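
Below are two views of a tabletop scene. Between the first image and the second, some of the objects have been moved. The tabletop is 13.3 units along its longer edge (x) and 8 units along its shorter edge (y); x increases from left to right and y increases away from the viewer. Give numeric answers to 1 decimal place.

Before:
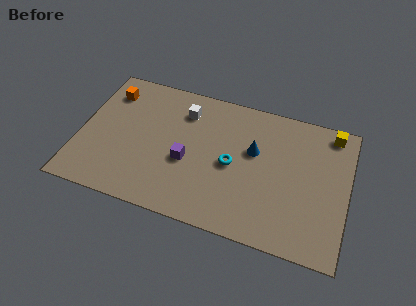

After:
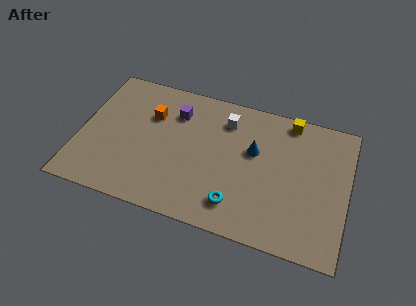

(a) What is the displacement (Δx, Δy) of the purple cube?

(-0.8, 2.7)

The purple cube started near (5.4, 3.3) and ended near (4.6, 6.0).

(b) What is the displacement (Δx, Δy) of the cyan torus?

(0.4, -2.2)

From the two frames, the cyan torus sits at roughly (7.6, 3.8) before and (8.0, 1.6) after.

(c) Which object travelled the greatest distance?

the purple cube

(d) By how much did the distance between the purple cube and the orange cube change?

-3.9

Before: roughly 5.2 units apart; after: 1.3. That's 3.9 units closer together.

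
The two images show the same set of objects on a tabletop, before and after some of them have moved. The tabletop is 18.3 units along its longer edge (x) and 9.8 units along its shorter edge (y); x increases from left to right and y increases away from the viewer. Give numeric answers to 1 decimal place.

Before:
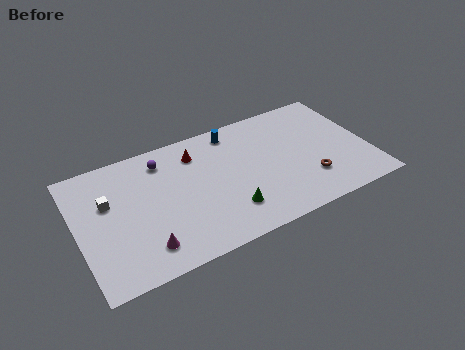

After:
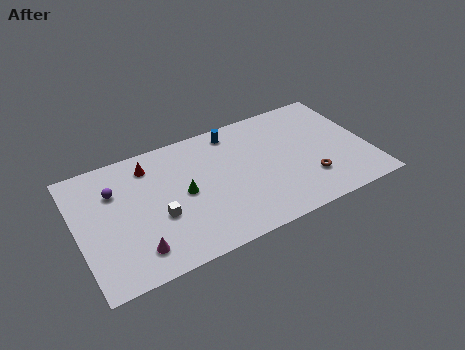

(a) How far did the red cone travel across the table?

2.9

The red cone was near (7.7, 7.7) before and (4.8, 8.0) after, so it travelled √(2.9² + 0.3²) ≈ 2.9 units.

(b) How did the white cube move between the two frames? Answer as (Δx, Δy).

(2.9, -2.4)

The white cube was at about (2.0, 6.2) and moved to about (4.9, 3.8).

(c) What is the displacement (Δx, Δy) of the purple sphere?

(-3.1, -1.1)

The purple sphere was at about (5.6, 8.0) and moved to about (2.5, 6.9).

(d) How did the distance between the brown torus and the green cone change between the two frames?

+2.8

The distance was about 5.2 in the first image and 8.0 in the second, so they moved 2.8 units further apart.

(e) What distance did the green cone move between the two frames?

3.5

The green cone was near (9.1, 2.4) before and (6.6, 4.9) after, so it travelled √(2.5² + 2.5²) ≈ 3.5 units.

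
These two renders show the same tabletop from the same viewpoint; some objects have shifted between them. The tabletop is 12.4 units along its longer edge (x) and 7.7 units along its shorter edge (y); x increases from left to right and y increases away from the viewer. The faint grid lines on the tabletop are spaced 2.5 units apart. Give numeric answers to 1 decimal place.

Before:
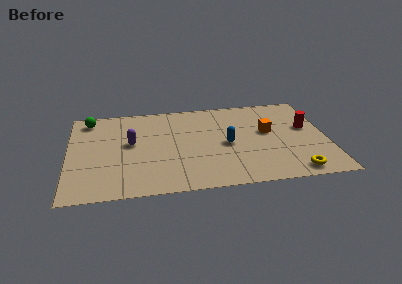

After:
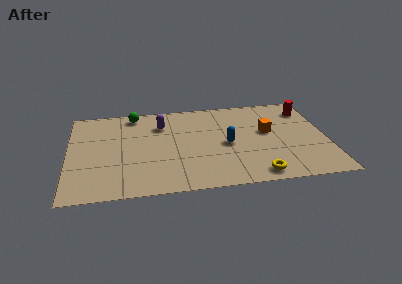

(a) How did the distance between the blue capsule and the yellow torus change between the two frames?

-1.1

Before: roughly 4.1 units apart; after: 3.0. That's 1.1 units closer together.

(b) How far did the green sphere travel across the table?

2.2

The green sphere was near (1.0, 6.6) before and (3.2, 6.8) after, so it travelled √(2.2² + 0.2²) ≈ 2.2 units.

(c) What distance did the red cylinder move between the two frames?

1.6

The red cylinder was near (11.5, 4.5) before and (11.6, 6.1) after, so it travelled √(0.1² + 1.6²) ≈ 1.6 units.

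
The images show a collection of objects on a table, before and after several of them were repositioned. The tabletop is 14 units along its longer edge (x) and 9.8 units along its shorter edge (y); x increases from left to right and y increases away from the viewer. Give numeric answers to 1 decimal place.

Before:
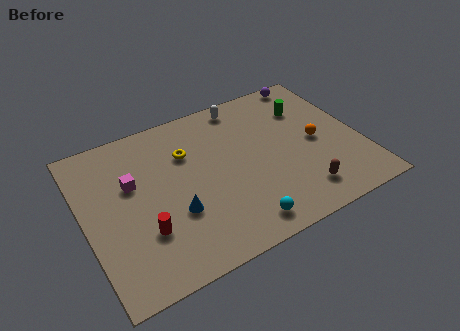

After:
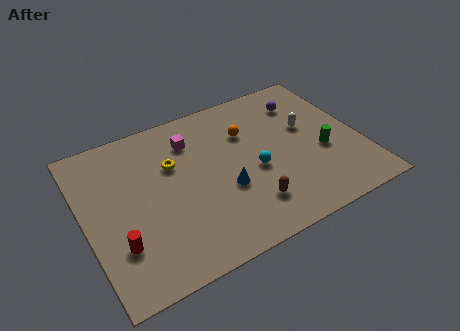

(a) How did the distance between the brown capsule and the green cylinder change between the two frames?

-1.0

They were about 5.4 units apart before and 4.4 after — 1.0 units closer together.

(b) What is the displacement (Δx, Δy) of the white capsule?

(2.9, -2.9)

The white capsule started near (8.6, 8.7) and ended near (11.5, 5.8).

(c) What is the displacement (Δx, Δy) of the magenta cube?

(3.2, 1.4)

The magenta cube started near (2.5, 6.1) and ended near (5.7, 7.5).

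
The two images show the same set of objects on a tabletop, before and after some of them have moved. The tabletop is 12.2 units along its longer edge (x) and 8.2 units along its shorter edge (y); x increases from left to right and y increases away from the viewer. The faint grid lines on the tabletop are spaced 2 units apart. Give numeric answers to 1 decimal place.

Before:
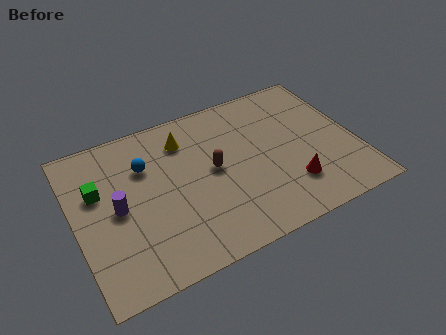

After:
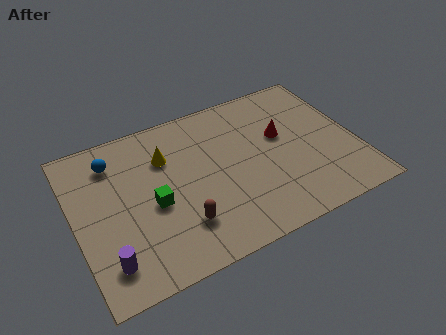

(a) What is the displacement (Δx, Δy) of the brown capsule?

(-1.7, -2.2)

From the two frames, the brown capsule sits at roughly (6.0, 4.3) before and (4.3, 2.1) after.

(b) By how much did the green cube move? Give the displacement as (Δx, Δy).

(2.2, -1.6)

The green cube started near (1.1, 5.2) and ended near (3.3, 3.6).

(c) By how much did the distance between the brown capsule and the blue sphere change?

+1.9

The distance was about 3.1 in the first image and 5.0 in the second, so they moved 1.9 units further apart.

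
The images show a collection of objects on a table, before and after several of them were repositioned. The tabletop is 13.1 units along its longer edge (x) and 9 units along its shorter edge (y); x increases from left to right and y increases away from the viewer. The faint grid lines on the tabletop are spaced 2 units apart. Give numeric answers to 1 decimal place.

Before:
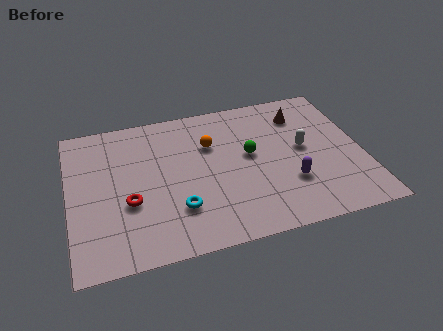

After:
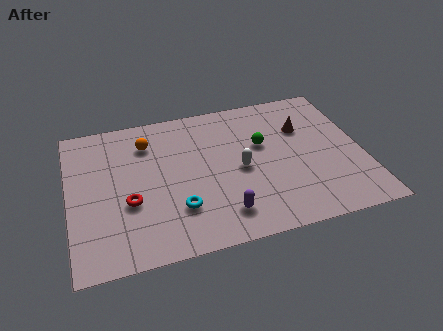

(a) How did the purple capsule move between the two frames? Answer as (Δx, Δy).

(-3.1, -1.1)

From the two frames, the purple capsule sits at roughly (9.7, 2.8) before and (6.6, 1.7) after.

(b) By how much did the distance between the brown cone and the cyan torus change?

-0.5

Before: roughly 7.4 units apart; after: 6.9. That's 0.5 units closer together.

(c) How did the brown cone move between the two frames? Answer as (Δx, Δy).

(0.0, -0.9)

The brown cone started near (10.6, 7.0) and ended near (10.6, 6.1).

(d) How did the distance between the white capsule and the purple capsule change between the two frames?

+0.5

The distance was about 2.2 in the first image and 2.7 in the second, so they moved 0.5 units further apart.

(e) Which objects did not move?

the cyan torus and the red torus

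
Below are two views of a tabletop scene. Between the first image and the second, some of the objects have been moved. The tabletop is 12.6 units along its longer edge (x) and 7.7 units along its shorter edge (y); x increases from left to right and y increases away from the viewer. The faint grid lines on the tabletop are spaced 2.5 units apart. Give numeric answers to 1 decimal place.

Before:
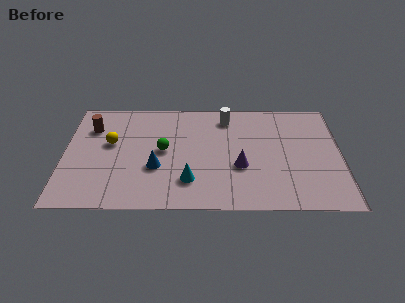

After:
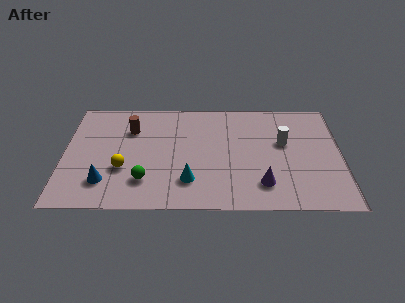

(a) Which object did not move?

the cyan cone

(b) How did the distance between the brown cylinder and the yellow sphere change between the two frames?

+1.4

The distance was about 1.4 in the first image and 2.8 in the second, so they moved 1.4 units further apart.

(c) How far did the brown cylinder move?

1.8

The brown cylinder was near (1.2, 5.6) before and (3.0, 5.5) after, so it travelled √(1.8² + 0.1²) ≈ 1.8 units.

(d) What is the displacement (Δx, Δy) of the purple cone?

(1.0, -1.2)

From the two frames, the purple cone sits at roughly (8.0, 2.9) before and (9.0, 1.7) after.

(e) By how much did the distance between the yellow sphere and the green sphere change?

-1.2

The distance was about 2.5 in the first image and 1.3 in the second, so they moved 1.2 units closer together.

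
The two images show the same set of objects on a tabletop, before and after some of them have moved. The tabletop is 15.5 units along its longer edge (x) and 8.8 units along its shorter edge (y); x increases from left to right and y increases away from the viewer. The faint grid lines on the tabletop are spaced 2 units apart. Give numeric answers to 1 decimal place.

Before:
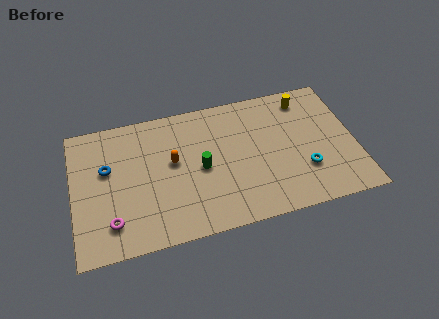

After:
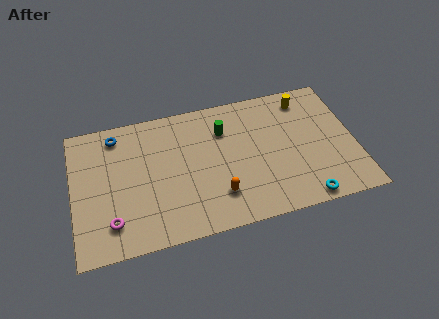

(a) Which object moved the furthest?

the orange capsule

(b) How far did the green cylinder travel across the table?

2.6

The green cylinder moved from about (7.0, 4.2) to (8.4, 6.4), a distance of √(1.4² + 2.2²) ≈ 2.6.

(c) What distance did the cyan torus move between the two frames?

1.9

The cyan torus moved from about (12.6, 2.7) to (12.4, 0.8), a distance of √(0.2² + 1.9²) ≈ 1.9.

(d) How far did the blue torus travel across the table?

2.2

From (1.9, 5.4) to (2.5, 7.5), the blue torus covered √(0.6² + 2.1²) ≈ 2.2 units.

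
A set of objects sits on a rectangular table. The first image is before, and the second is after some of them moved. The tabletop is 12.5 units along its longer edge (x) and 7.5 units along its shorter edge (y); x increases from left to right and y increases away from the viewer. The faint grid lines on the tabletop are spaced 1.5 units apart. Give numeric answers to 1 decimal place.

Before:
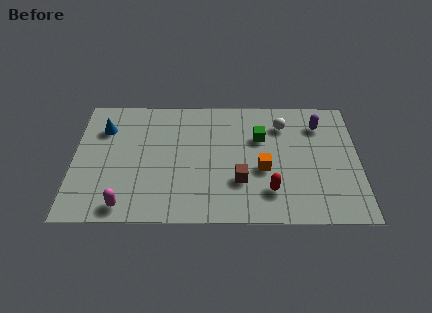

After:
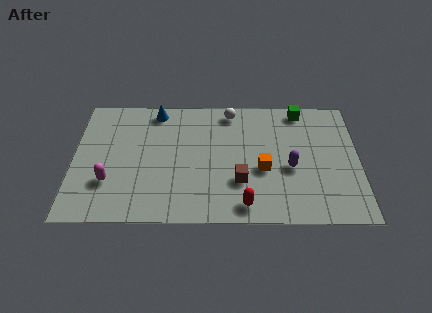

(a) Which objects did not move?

the brown cube and the orange cube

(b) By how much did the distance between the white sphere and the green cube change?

+1.8

Before: roughly 1.3 units apart; after: 3.1. That's 1.8 units further apart.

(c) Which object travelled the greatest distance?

the purple capsule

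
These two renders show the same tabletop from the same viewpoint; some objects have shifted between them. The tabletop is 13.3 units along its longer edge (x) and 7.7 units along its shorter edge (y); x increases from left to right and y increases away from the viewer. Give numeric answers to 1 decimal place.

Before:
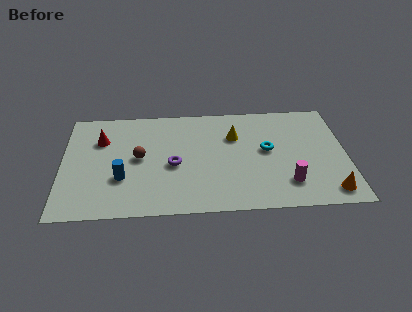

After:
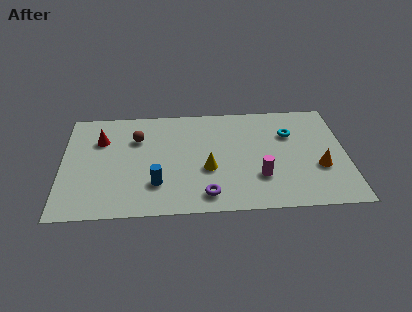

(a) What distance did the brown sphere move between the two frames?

1.4

The brown sphere was near (3.6, 4.0) before and (3.5, 5.4) after, so it travelled √(0.1² + 1.4²) ≈ 1.4 units.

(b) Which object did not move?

the red cone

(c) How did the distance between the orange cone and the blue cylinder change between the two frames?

-2.1

The distance was about 9.7 in the first image and 7.6 in the second, so they moved 2.1 units closer together.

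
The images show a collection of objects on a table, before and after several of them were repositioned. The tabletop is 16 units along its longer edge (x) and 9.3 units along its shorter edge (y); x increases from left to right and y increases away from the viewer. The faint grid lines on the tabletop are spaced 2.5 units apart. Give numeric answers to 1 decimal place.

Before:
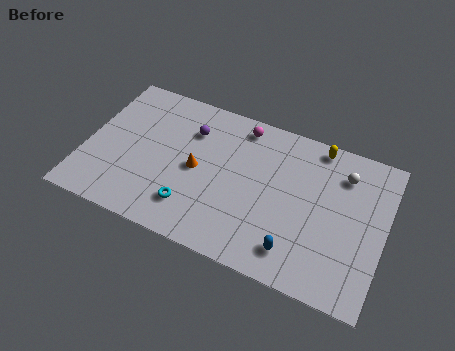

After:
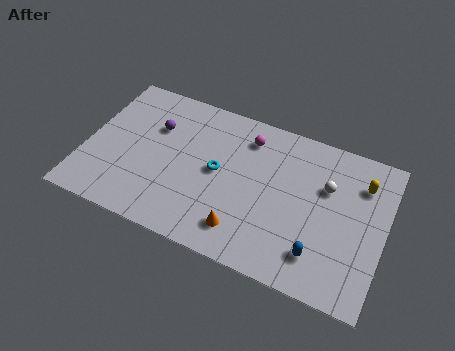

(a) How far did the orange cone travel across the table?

3.9

From (6.0, 4.5) to (8.8, 1.8), the orange cone covered √(2.8² + 2.7²) ≈ 3.9 units.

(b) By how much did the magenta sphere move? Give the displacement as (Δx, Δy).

(0.4, -0.6)

The magenta sphere was at about (8.0, 8.1) and moved to about (8.4, 7.5).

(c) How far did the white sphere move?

1.4

The white sphere was near (13.6, 7.2) before and (12.8, 6.1) after, so it travelled √(0.8² + 1.1²) ≈ 1.4 units.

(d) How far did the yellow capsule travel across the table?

2.9

From (12.1, 8.4) to (14.6, 7.0), the yellow capsule covered √(2.5² + 1.4²) ≈ 2.9 units.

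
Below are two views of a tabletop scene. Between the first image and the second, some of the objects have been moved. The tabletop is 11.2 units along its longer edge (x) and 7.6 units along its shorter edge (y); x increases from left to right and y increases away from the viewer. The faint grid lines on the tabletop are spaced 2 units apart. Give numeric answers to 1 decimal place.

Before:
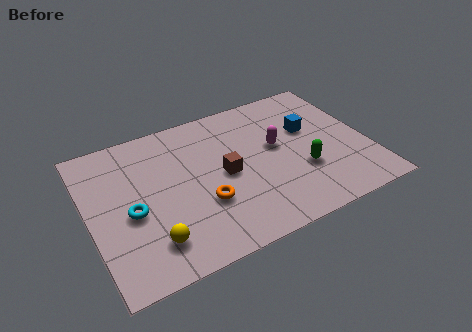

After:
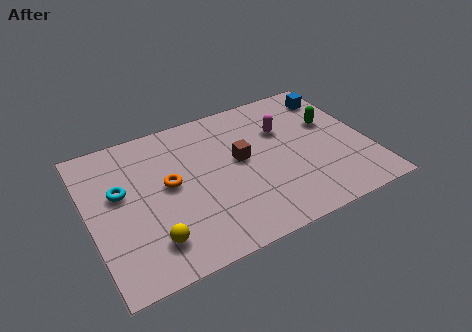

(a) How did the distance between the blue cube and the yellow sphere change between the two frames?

+1.8

They were about 7.5 units apart before and 9.3 after — 1.8 units further apart.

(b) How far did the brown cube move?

0.9

From (5.4, 3.7) to (6.1, 4.2), the brown cube covered √(0.7² + 0.5²) ≈ 0.9 units.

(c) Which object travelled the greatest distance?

the green capsule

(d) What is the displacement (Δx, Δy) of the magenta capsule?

(0.4, 0.8)

From the two frames, the magenta capsule sits at roughly (7.6, 4.3) before and (8.0, 5.1) after.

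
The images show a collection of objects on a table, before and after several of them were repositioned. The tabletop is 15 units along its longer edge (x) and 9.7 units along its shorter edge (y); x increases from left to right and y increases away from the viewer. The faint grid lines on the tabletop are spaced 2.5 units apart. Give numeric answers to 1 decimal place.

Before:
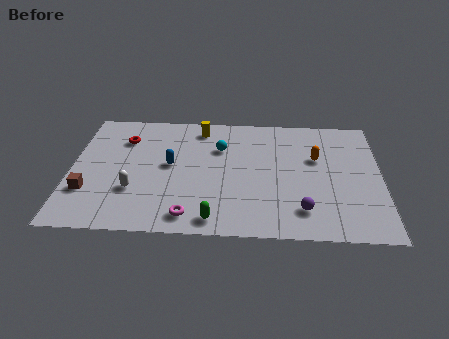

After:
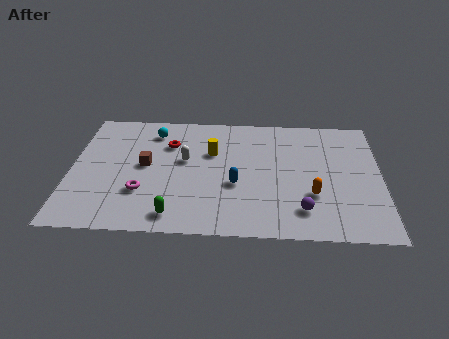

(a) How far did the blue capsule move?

3.5

The blue capsule moved from about (4.8, 5.2) to (8.0, 3.8), a distance of √(3.2² + 1.4²) ≈ 3.5.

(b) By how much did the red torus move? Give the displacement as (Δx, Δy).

(2.2, -0.3)

The red torus started near (2.5, 7.2) and ended near (4.7, 6.9).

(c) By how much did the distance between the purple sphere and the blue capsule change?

-3.5

The distance was about 7.2 in the first image and 3.7 in the second, so they moved 3.5 units closer together.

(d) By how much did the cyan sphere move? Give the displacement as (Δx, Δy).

(-3.3, 1.2)

From the two frames, the cyan sphere sits at roughly (7.2, 6.7) before and (3.9, 7.9) after.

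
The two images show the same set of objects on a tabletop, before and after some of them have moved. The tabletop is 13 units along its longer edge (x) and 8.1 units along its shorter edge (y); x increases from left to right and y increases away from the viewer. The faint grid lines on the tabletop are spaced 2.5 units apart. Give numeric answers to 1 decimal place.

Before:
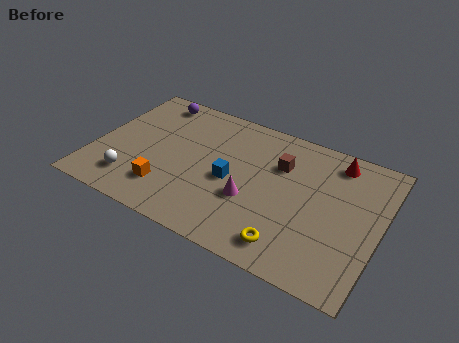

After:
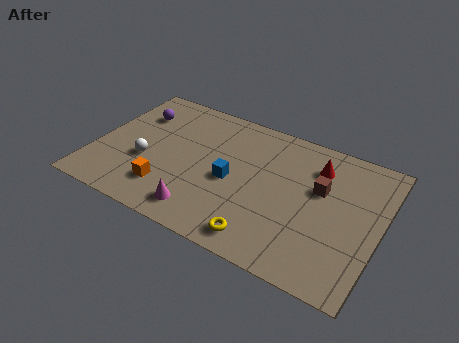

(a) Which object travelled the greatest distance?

the magenta cone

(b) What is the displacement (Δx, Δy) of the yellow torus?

(-1.2, -0.2)

The yellow torus started near (9.3, 1.3) and ended near (8.1, 1.1).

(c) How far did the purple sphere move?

1.3

The purple sphere was near (2.1, 7.1) before and (1.5, 5.9) after, so it travelled √(0.6² + 1.2²) ≈ 1.3 units.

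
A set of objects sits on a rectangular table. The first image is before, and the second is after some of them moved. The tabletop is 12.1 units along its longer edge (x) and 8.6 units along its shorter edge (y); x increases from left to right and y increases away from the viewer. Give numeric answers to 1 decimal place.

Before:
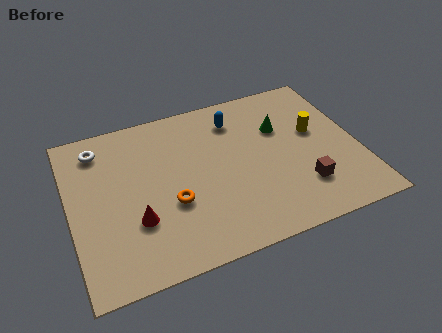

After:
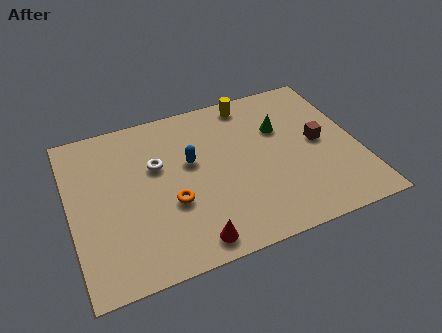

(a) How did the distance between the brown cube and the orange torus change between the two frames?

+1.0

They were about 5.5 units apart before and 6.5 after — 1.0 units further apart.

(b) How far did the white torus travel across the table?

2.9

The white torus was near (1.4, 7.1) before and (3.7, 5.4) after, so it travelled √(2.3² + 1.7²) ≈ 2.9 units.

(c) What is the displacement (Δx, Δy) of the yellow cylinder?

(-2.5, 2.6)

The yellow cylinder started near (10.4, 5.0) and ended near (7.9, 7.6).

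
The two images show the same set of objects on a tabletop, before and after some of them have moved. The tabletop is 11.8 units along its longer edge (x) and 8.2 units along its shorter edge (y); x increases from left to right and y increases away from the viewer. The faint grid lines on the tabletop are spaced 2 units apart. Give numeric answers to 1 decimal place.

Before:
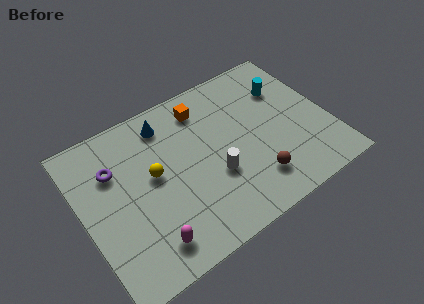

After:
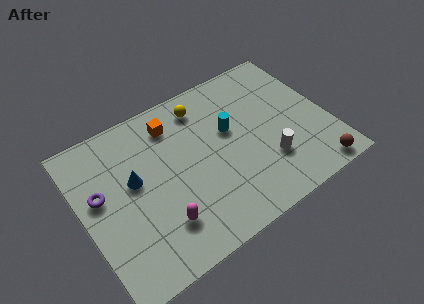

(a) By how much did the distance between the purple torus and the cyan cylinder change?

-2.1

They were about 8.4 units apart before and 6.3 after — 2.1 units closer together.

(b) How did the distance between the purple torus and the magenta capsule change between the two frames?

-0.7

The distance was about 4.4 in the first image and 3.7 in the second, so they moved 0.7 units closer together.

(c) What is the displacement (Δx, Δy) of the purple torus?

(-0.8, -0.9)

From the two frames, the purple torus sits at roughly (1.7, 5.7) before and (0.9, 4.8) after.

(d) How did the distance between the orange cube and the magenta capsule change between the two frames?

-1.6

They were about 6.4 units apart before and 4.8 after — 1.6 units closer together.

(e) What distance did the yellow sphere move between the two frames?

3.6

The yellow sphere was near (3.4, 4.5) before and (6.2, 6.8) after, so it travelled √(2.8² + 2.3²) ≈ 3.6 units.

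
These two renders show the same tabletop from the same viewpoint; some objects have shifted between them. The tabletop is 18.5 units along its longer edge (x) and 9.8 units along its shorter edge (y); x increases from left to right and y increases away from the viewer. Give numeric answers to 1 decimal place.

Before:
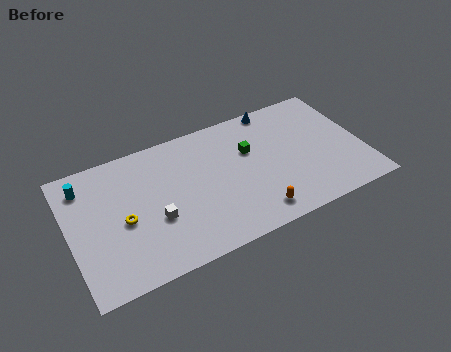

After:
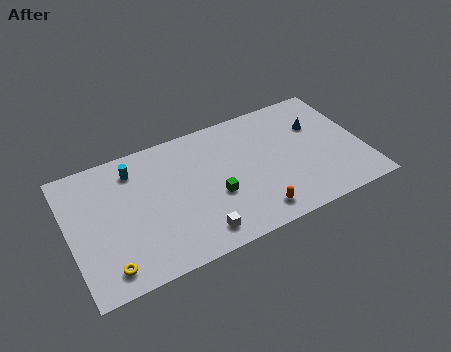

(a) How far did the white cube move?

3.3

The white cube moved from about (5.2, 3.7) to (7.6, 1.5), a distance of √(2.4² + 2.2²) ≈ 3.3.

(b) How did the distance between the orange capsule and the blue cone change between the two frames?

-0.9

Before: roughly 7.8 units apart; after: 6.9. That's 0.9 units closer together.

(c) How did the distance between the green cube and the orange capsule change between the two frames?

-1.6

They were about 4.8 units apart before and 3.2 after — 1.6 units closer together.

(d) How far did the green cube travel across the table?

3.5

The green cube was near (11.5, 6.3) before and (9.0, 3.8) after, so it travelled √(2.5² + 2.5²) ≈ 3.5 units.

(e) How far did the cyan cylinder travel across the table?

3.1

From (1.2, 7.9) to (4.3, 7.9), the cyan cylinder covered √(3.1² + 0.0²) ≈ 3.1 units.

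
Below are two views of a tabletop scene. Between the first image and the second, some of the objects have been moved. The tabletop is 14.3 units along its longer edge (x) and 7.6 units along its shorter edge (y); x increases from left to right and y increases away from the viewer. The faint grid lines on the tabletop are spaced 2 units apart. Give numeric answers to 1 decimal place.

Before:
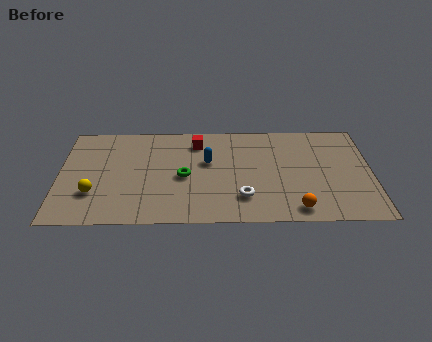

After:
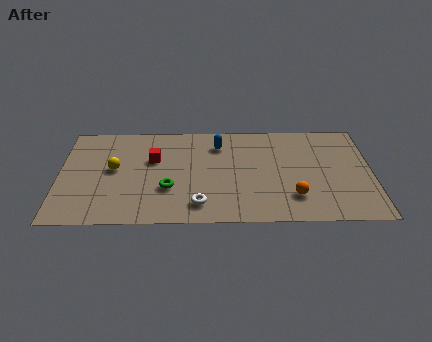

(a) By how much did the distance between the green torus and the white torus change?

-1.3

Before: roughly 3.1 units apart; after: 1.8. That's 1.3 units closer together.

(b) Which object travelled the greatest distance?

the red cube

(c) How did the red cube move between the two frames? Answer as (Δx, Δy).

(-2.0, -1.3)

The red cube started near (6.3, 6.1) and ended near (4.3, 4.8).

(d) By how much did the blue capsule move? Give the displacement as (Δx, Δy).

(0.5, 1.3)

From the two frames, the blue capsule sits at roughly (6.8, 4.6) before and (7.3, 5.9) after.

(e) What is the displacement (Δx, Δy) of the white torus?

(-2.0, -0.5)

The white torus started near (8.4, 1.9) and ended near (6.4, 1.4).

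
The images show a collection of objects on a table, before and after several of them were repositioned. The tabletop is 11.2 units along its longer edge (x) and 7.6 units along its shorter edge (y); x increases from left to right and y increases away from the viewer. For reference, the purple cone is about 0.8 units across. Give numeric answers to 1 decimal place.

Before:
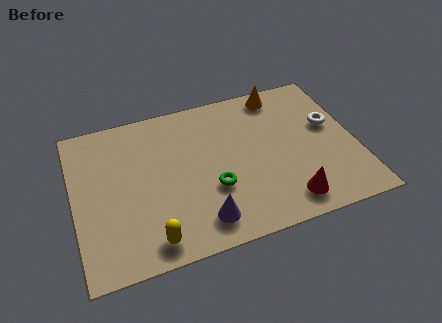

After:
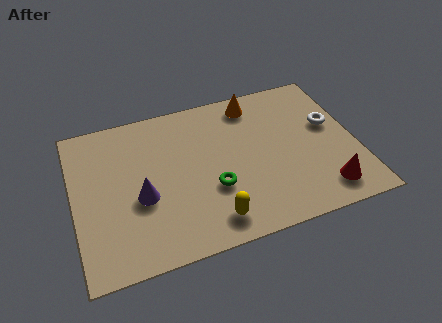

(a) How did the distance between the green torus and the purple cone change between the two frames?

+1.3

The distance was about 1.5 in the first image and 2.8 in the second, so they moved 1.3 units further apart.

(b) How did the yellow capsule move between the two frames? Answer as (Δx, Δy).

(2.4, 0.2)

From the two frames, the yellow capsule sits at roughly (2.8, 1.0) before and (5.2, 1.2) after.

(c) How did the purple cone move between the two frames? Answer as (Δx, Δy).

(-2.2, 1.8)

The purple cone was at about (4.8, 1.3) and moved to about (2.6, 3.1).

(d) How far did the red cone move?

1.5

The red cone moved from about (8.2, 1.2) to (9.7, 1.3), a distance of √(1.5² + 0.1²) ≈ 1.5.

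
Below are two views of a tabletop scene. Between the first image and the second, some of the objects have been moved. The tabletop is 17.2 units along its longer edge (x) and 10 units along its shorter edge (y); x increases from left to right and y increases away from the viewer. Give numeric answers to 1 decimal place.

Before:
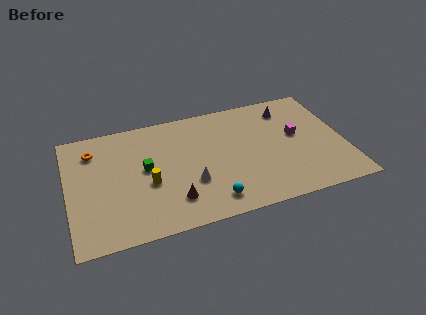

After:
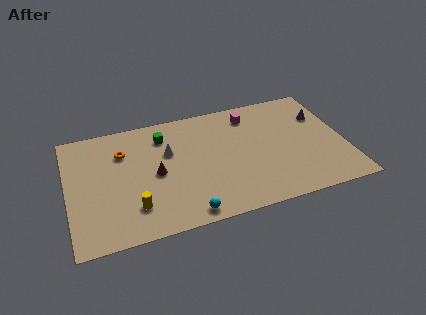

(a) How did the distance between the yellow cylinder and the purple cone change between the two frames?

+3.0

Before: roughly 9.9 units apart; after: 12.9. That's 3.0 units further apart.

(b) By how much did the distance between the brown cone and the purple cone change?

+1.2

Before: roughly 9.6 units apart; after: 10.8. That's 1.2 units further apart.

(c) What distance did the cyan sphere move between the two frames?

1.7

The cyan sphere was near (8.6, 1.6) before and (7.0, 1.0) after, so it travelled √(1.6² + 0.6²) ≈ 1.7 units.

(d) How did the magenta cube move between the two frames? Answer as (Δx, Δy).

(-2.7, 2.6)

The magenta cube was at about (14.3, 5.6) and moved to about (11.6, 8.2).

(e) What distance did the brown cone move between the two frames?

2.7

The brown cone was near (6.3, 2.3) before and (5.4, 4.8) after, so it travelled √(0.9² + 2.5²) ≈ 2.7 units.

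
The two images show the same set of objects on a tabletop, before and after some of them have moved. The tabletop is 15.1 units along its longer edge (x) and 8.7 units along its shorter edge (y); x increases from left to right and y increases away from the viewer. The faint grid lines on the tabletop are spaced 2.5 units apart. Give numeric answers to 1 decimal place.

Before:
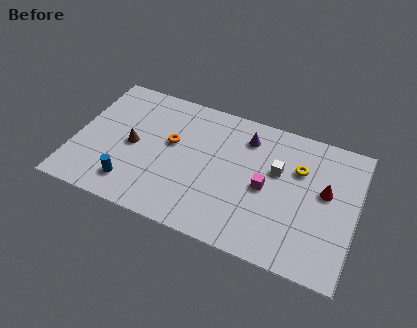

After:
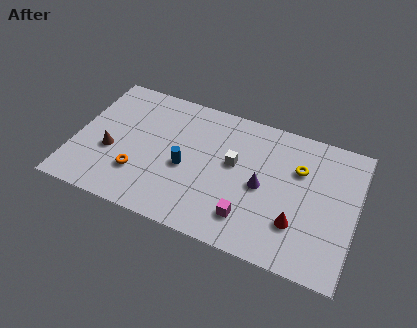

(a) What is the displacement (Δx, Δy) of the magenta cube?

(-0.7, -2.2)

The magenta cube started near (10.3, 4.1) and ended near (9.6, 1.9).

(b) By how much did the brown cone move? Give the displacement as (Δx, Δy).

(-1.1, -0.8)

The brown cone started near (3.1, 4.2) and ended near (2.0, 3.4).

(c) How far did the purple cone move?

3.0

The purple cone was near (9.0, 6.9) before and (10.1, 4.1) after, so it travelled √(1.1² + 2.8²) ≈ 3.0 units.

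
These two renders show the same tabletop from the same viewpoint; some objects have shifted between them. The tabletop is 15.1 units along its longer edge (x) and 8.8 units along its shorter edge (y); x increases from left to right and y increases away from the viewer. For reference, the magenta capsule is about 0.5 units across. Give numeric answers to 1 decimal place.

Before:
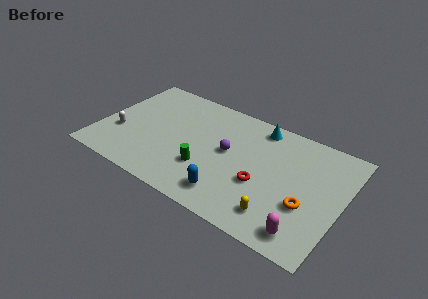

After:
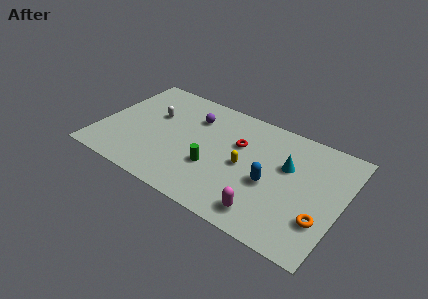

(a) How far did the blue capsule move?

3.0

From (8.6, 1.6) to (10.8, 3.7), the blue capsule covered √(2.2² + 2.1²) ≈ 3.0 units.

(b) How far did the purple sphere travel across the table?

3.0

From (8.0, 4.8) to (5.5, 6.5), the purple sphere covered √(2.5² + 1.7²) ≈ 3.0 units.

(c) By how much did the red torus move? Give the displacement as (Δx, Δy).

(-1.8, 2.3)

The red torus started near (10.3, 3.4) and ended near (8.5, 5.7).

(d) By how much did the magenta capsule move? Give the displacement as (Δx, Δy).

(-2.4, 0.1)

The magenta capsule was at about (13.3, 1.3) and moved to about (10.9, 1.4).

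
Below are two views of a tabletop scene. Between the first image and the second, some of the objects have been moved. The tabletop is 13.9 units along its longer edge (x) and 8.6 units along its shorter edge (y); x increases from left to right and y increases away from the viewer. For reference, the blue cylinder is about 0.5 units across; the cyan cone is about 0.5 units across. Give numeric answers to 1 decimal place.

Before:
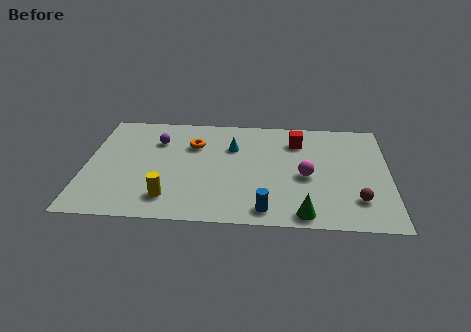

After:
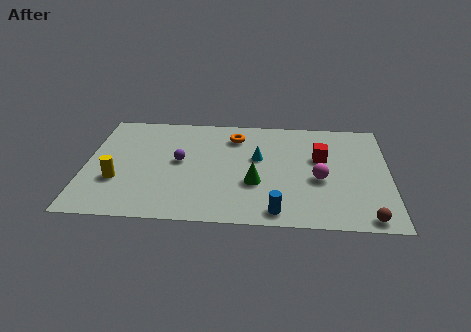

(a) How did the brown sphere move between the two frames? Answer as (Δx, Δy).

(0.4, -1.3)

The brown sphere was at about (12.4, 2.1) and moved to about (12.8, 0.8).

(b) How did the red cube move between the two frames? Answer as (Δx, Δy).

(1.1, -1.3)

The red cube started near (9.7, 6.6) and ended near (10.8, 5.3).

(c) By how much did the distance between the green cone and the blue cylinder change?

+0.6

They were about 1.7 units apart before and 2.3 after — 0.6 units further apart.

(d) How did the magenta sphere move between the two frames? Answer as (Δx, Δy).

(0.6, -0.2)

The magenta sphere was at about (10.1, 3.8) and moved to about (10.7, 3.6).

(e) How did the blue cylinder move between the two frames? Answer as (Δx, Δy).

(0.5, -0.1)

The blue cylinder was at about (8.3, 1.1) and moved to about (8.8, 1.0).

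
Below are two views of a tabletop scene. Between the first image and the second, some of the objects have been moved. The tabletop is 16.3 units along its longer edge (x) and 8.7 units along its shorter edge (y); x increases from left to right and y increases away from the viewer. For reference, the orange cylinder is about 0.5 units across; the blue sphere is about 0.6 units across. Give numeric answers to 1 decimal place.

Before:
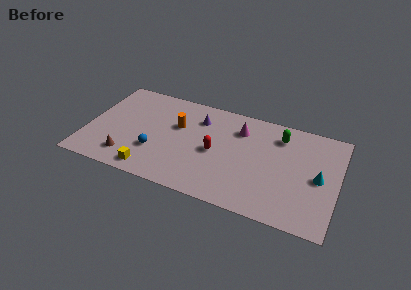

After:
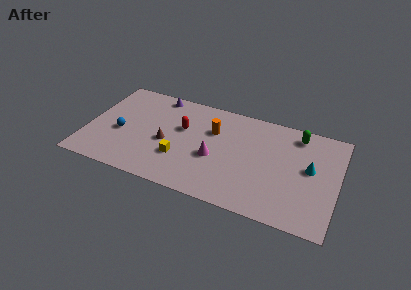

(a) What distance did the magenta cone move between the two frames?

3.3

The magenta cone moved from about (9.8, 6.6) to (8.4, 3.6), a distance of √(1.4² + 3.0²) ≈ 3.3.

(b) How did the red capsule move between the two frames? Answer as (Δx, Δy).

(-2.3, 1.3)

From the two frames, the red capsule sits at roughly (8.4, 4.1) before and (6.1, 5.4) after.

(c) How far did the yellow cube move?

2.4

From (4.5, 1.1) to (6.2, 2.8), the yellow cube covered √(1.7² + 1.7²) ≈ 2.4 units.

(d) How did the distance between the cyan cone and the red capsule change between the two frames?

+1.7

Before: roughly 6.7 units apart; after: 8.4. That's 1.7 units further apart.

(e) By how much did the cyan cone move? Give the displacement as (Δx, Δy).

(-0.6, 0.6)

The cyan cone started near (15.1, 4.2) and ended near (14.5, 4.8).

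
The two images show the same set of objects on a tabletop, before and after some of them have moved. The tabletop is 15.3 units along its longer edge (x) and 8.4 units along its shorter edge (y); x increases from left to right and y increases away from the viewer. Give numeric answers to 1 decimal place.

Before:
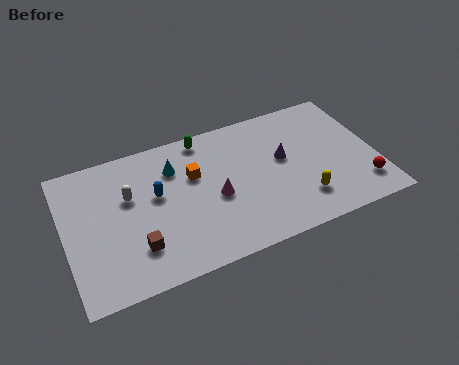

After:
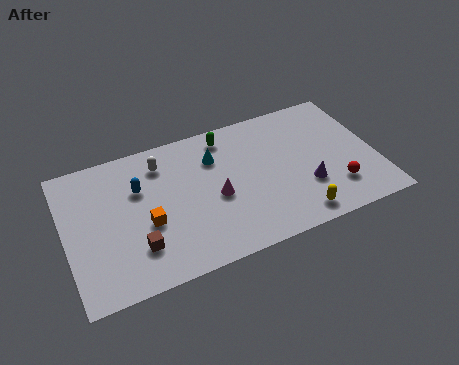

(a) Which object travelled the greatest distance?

the orange cube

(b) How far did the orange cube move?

3.2

The orange cube moved from about (6.4, 5.4) to (3.9, 3.4), a distance of √(2.5² + 2.0²) ≈ 3.2.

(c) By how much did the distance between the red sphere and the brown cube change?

-1.3

They were about 11.1 units apart before and 9.8 after — 1.3 units closer together.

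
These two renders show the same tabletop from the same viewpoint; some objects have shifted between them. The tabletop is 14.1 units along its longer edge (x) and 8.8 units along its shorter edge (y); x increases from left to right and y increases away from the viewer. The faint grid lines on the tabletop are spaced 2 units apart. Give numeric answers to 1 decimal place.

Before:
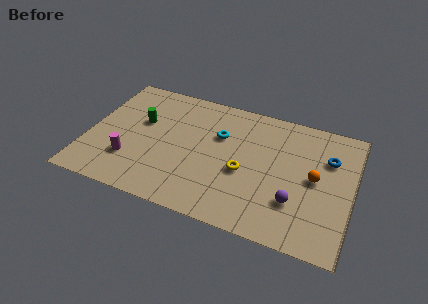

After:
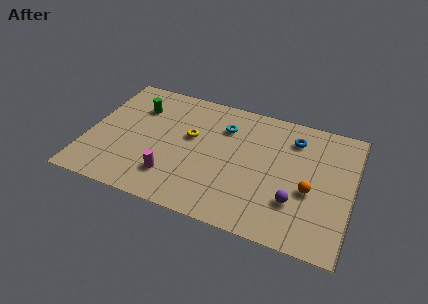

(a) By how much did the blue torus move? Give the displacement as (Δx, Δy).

(-1.9, 0.8)

From the two frames, the blue torus sits at roughly (12.7, 6.1) before and (10.8, 6.9) after.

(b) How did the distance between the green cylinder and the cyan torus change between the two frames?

+0.5

The distance was about 4.2 in the first image and 4.7 in the second, so they moved 0.5 units further apart.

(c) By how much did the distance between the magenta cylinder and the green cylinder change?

+2.0

They were about 2.9 units apart before and 4.9 after — 2.0 units further apart.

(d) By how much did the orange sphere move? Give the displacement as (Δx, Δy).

(-0.2, -0.9)

The orange sphere was at about (12.1, 4.5) and moved to about (11.9, 3.6).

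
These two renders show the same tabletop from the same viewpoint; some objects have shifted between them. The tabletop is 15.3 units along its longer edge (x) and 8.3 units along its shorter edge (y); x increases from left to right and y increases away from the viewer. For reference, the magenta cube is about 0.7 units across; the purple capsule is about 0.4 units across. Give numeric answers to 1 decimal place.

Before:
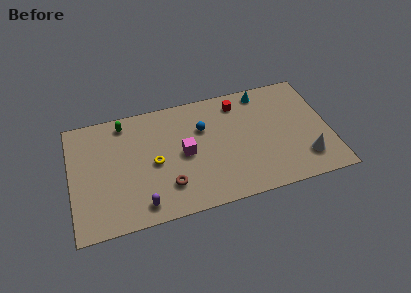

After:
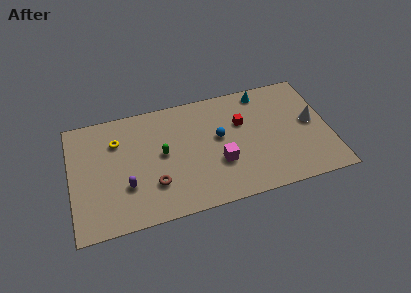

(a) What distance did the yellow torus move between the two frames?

3.0

The yellow torus was near (4.9, 3.9) before and (2.8, 6.0) after, so it travelled √(2.1² + 2.1²) ≈ 3.0 units.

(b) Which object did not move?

the cyan cone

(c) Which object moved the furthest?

the green capsule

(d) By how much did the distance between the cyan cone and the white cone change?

-1.8

Before: roughly 5.8 units apart; after: 4.0. That's 1.8 units closer together.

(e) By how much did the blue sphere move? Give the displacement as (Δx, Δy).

(0.9, -0.9)

The blue sphere started near (7.9, 5.6) and ended near (8.8, 4.7).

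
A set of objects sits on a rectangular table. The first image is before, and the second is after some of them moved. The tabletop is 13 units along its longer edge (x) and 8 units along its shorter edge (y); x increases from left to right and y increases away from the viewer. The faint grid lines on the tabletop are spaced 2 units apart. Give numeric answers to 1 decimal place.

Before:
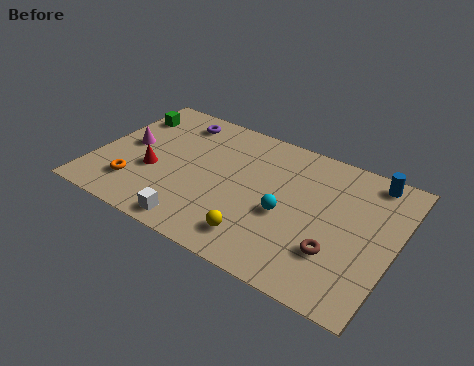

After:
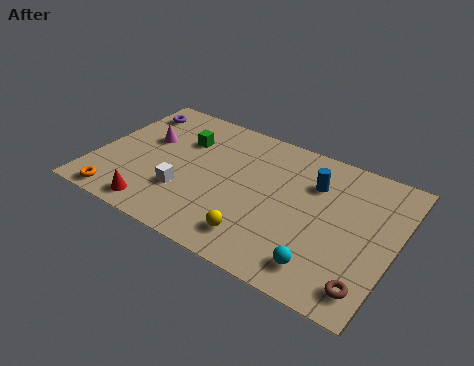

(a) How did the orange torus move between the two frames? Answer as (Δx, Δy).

(-0.5, -1.1)

From the two frames, the orange torus sits at roughly (2.0, 1.9) before and (1.5, 0.8) after.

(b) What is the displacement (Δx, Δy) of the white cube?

(-0.8, 1.6)

The white cube started near (4.9, 0.9) and ended near (4.1, 2.5).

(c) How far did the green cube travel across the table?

2.6

The green cube moved from about (0.9, 6.1) to (3.5, 5.6), a distance of √(2.6² + 0.5²) ≈ 2.6.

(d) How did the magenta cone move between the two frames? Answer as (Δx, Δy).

(0.7, 0.7)

From the two frames, the magenta cone sits at roughly (1.3, 4.2) before and (2.0, 4.9) after.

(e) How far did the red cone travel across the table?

2.2

From (2.6, 3.1) to (3.1, 1.0), the red cone covered √(0.5² + 2.1²) ≈ 2.2 units.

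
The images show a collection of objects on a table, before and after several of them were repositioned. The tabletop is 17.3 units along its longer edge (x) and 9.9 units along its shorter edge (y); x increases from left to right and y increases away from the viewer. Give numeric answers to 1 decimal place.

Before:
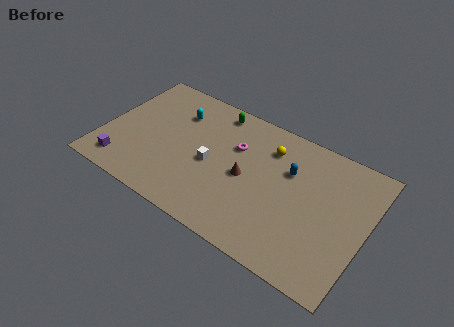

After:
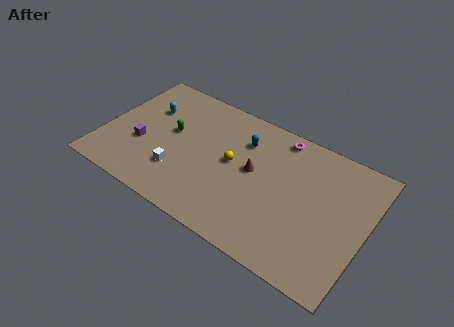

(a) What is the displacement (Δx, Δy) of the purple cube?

(0.9, 2.1)

From the two frames, the purple cube sits at roughly (1.7, 1.6) before and (2.6, 3.7) after.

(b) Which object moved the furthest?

the green capsule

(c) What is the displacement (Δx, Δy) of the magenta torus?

(2.6, 2.2)

The magenta torus started near (8.5, 6.6) and ended near (11.1, 8.8).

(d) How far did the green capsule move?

4.0

The green capsule was near (6.8, 8.7) before and (4.3, 5.6) after, so it travelled √(2.5² + 3.1²) ≈ 4.0 units.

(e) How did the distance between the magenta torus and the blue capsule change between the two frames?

-0.9

The distance was about 3.6 in the first image and 2.7 in the second, so they moved 0.9 units closer together.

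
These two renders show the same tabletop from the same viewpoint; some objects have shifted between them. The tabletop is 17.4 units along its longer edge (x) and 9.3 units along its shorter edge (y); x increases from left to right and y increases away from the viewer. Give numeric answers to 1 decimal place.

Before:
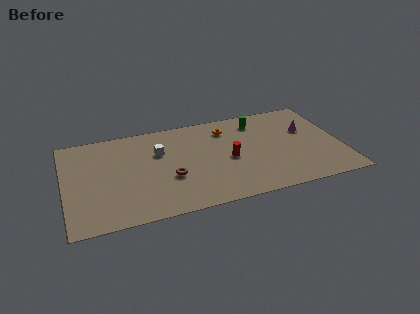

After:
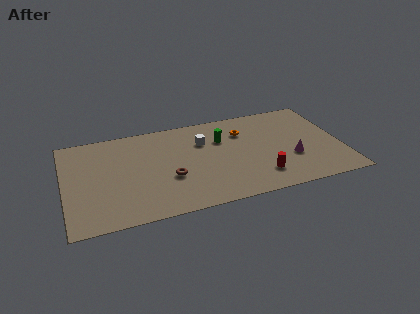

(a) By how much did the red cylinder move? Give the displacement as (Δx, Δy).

(1.8, -2.2)

The red cylinder started near (10.3, 4.3) and ended near (12.1, 2.1).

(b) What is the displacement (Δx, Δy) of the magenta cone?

(-1.2, -2.6)

From the two frames, the magenta cone sits at roughly (15.4, 5.9) before and (14.2, 3.3) after.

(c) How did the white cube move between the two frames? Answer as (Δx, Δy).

(2.8, 0.3)

The white cube was at about (6.0, 6.2) and moved to about (8.8, 6.5).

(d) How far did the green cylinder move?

2.7

From (12.4, 7.6) to (10.0, 6.4), the green cylinder covered √(2.4² + 1.2²) ≈ 2.7 units.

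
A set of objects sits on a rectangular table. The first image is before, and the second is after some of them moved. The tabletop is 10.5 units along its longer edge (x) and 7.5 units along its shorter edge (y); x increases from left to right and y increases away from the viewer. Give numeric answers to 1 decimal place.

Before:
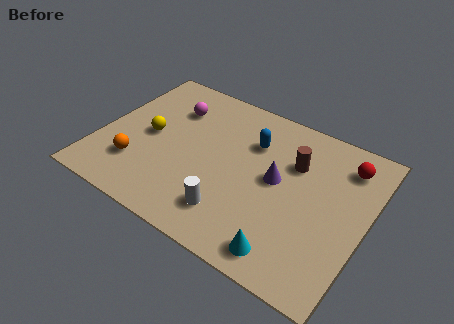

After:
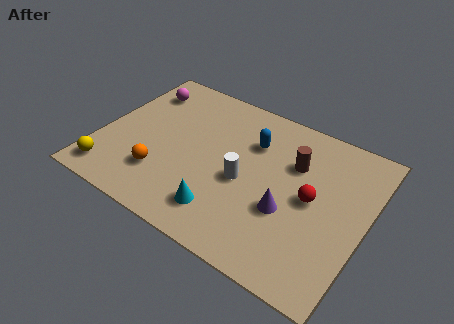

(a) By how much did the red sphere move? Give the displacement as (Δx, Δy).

(-1.0, -2.2)

From the two frames, the red sphere sits at roughly (9.4, 6.0) before and (8.4, 3.8) after.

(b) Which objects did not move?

the blue capsule and the brown cylinder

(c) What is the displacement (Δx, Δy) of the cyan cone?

(-2.6, 0.5)

The cyan cone was at about (7.9, 1.0) and moved to about (5.3, 1.5).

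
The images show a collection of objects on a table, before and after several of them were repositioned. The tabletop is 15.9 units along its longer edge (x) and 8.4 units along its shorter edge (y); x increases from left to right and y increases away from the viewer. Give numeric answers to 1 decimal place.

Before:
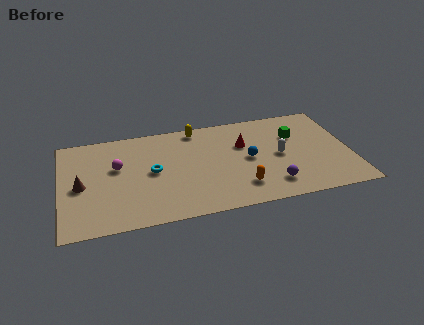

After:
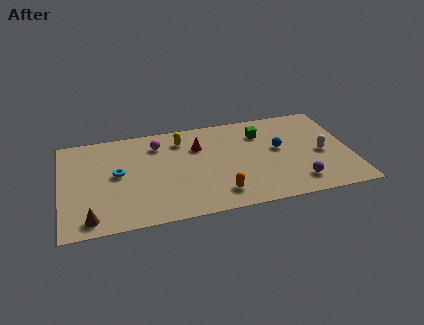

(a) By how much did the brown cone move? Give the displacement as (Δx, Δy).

(0.4, -2.8)

The brown cone was at about (1.1, 3.9) and moved to about (1.5, 1.1).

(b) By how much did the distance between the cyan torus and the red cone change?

-0.5

Before: roughly 5.2 units apart; after: 4.7. That's 0.5 units closer together.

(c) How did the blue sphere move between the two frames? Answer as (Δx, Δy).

(1.7, 0.5)

From the two frames, the blue sphere sits at roughly (10.3, 4.2) before and (12.0, 4.7) after.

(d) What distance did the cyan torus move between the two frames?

1.9

The cyan torus was near (5.0, 4.3) before and (3.1, 4.5) after, so it travelled √(1.9² + 0.2²) ≈ 1.9 units.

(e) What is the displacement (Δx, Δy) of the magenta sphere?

(2.3, 1.5)

The magenta sphere was at about (3.1, 5.1) and moved to about (5.4, 6.6).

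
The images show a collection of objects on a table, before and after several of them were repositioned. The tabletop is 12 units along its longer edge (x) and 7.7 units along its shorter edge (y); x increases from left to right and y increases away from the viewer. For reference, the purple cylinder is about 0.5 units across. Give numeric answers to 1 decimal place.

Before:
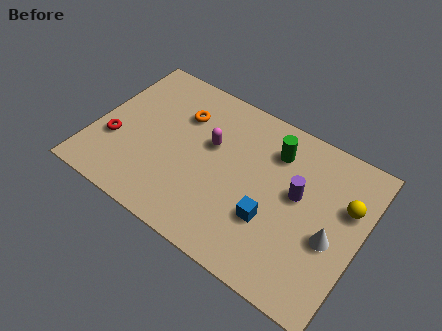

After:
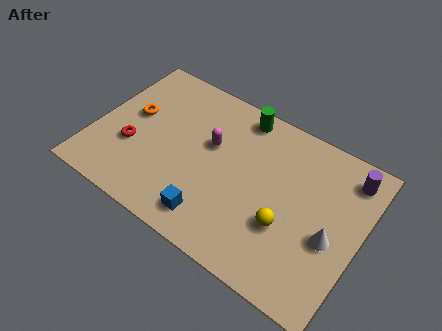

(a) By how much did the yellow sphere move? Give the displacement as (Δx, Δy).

(-2.3, -2.3)

From the two frames, the yellow sphere sits at roughly (11.2, 5.0) before and (8.9, 2.7) after.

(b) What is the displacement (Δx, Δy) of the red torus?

(0.8, 0.1)

From the two frames, the red torus sits at roughly (1.0, 2.7) before and (1.8, 2.8) after.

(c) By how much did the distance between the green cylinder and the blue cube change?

+2.2

They were about 3.3 units apart before and 5.5 after — 2.2 units further apart.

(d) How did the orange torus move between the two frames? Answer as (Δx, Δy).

(-2.1, -1.1)

The orange torus started near (3.6, 5.5) and ended near (1.5, 4.4).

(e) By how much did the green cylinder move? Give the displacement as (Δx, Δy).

(-1.7, 0.9)

The green cylinder was at about (7.8, 5.9) and moved to about (6.1, 6.8).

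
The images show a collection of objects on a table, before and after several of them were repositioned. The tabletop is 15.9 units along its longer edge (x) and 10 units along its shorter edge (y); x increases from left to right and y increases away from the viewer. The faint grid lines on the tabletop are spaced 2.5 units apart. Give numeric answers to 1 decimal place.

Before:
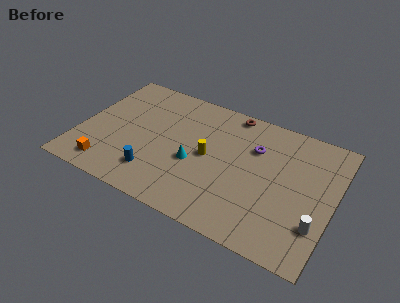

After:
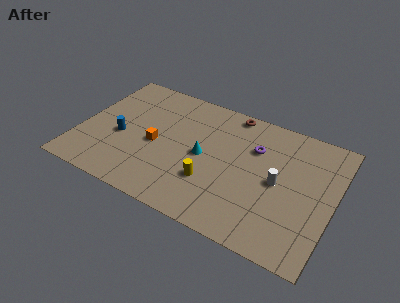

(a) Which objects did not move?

the brown torus and the purple torus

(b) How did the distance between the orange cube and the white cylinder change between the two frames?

-5.3

They were about 13.0 units apart before and 7.7 after — 5.3 units closer together.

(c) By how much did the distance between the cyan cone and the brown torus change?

-0.9

They were about 5.3 units apart before and 4.4 after — 0.9 units closer together.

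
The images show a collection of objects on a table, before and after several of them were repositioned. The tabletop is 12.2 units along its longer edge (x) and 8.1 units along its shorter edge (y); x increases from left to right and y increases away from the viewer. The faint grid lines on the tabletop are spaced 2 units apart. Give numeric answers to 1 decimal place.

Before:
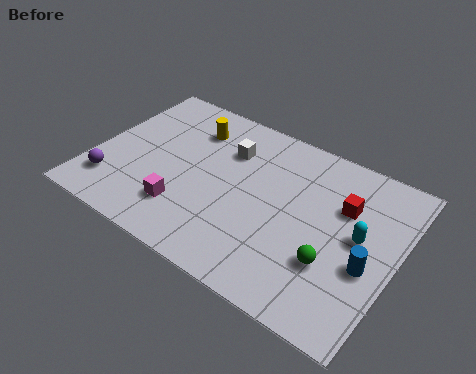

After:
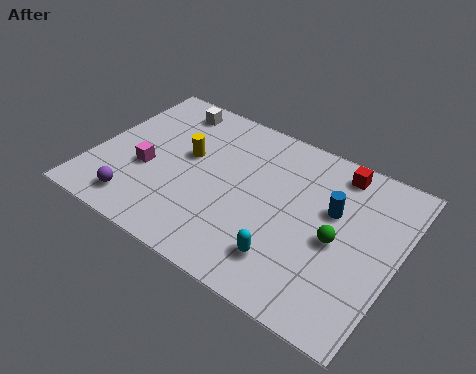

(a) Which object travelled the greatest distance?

the cyan capsule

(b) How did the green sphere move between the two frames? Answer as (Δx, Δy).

(0.0, 1.1)

The green sphere was at about (9.9, 2.6) and moved to about (9.9, 3.7).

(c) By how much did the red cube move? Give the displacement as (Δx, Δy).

(-0.5, 1.6)

The red cube started near (9.9, 5.4) and ended near (9.4, 7.0).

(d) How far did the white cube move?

2.9

From (5.1, 5.8) to (2.4, 6.9), the white cube covered √(2.7² + 1.1²) ≈ 2.9 units.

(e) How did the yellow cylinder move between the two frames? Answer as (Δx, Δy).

(0.1, -1.5)

The yellow cylinder started near (3.5, 6.2) and ended near (3.6, 4.7).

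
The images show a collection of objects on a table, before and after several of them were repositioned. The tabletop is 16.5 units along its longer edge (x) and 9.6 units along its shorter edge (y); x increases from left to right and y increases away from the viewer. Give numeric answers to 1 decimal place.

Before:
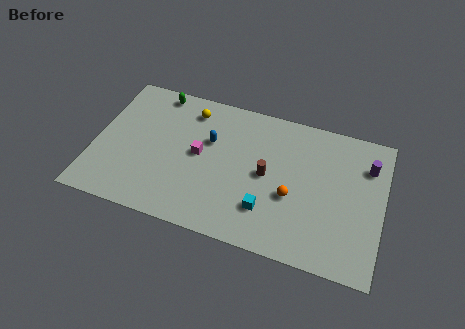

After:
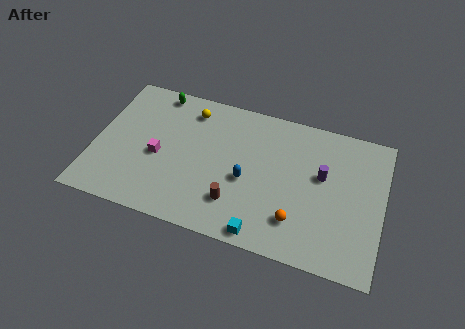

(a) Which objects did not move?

the green capsule and the yellow sphere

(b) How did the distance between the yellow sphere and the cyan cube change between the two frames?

+1.2

Before: roughly 7.3 units apart; after: 8.5. That's 1.2 units further apart.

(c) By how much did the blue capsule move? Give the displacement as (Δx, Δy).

(2.3, -2.0)

The blue capsule was at about (6.5, 6.1) and moved to about (8.8, 4.1).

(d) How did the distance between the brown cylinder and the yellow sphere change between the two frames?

+0.7

They were about 5.6 units apart before and 6.3 after — 0.7 units further apart.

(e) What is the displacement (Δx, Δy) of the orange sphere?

(0.4, -1.5)

The orange sphere was at about (11.4, 3.8) and moved to about (11.8, 2.3).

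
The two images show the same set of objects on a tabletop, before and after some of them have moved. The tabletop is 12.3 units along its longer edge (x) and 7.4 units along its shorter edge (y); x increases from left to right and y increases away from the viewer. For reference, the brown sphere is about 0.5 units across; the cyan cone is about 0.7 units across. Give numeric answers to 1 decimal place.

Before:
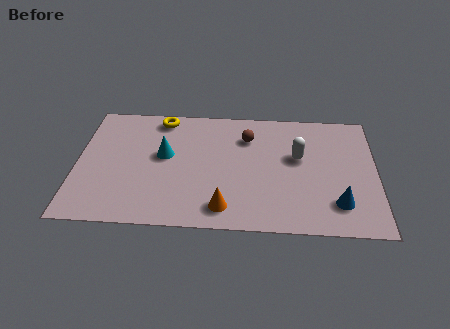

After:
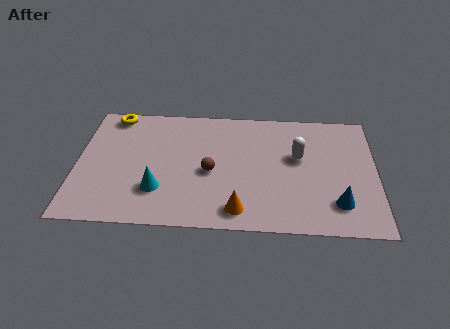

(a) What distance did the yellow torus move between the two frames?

2.0

From (3.4, 6.5) to (1.4, 6.6), the yellow torus covered √(2.0² + 0.1²) ≈ 2.0 units.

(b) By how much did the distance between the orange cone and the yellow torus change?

+1.7

They were about 5.9 units apart before and 7.6 after — 1.7 units further apart.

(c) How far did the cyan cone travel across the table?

2.1

The cyan cone was near (3.6, 4.2) before and (3.4, 2.1) after, so it travelled √(0.2² + 2.1²) ≈ 2.1 units.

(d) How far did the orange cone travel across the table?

0.6

The orange cone moved from about (6.1, 1.2) to (6.7, 1.1), a distance of √(0.6² + 0.1²) ≈ 0.6.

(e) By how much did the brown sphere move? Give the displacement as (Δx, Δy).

(-1.5, -2.2)

The brown sphere was at about (7.0, 5.5) and moved to about (5.5, 3.3).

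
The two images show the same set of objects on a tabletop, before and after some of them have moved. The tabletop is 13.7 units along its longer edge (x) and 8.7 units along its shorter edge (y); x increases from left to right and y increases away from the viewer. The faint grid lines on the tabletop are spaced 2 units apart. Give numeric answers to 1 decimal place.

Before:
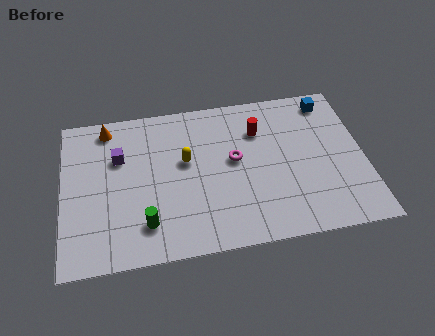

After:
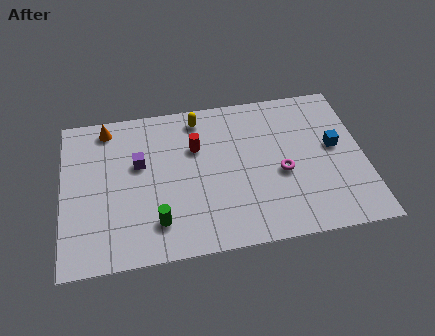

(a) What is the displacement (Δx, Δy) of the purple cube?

(0.9, -0.5)

The purple cube started near (2.6, 5.8) and ended near (3.5, 5.3).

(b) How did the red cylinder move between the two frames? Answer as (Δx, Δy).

(-2.9, -0.5)

The red cylinder was at about (9.0, 6.3) and moved to about (6.1, 5.8).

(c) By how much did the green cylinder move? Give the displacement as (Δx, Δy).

(0.5, 0.0)

From the two frames, the green cylinder sits at roughly (3.7, 1.9) before and (4.2, 1.9) after.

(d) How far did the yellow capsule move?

2.5

The yellow capsule was near (5.6, 5.1) before and (6.3, 7.5) after, so it travelled √(0.7² + 2.4²) ≈ 2.5 units.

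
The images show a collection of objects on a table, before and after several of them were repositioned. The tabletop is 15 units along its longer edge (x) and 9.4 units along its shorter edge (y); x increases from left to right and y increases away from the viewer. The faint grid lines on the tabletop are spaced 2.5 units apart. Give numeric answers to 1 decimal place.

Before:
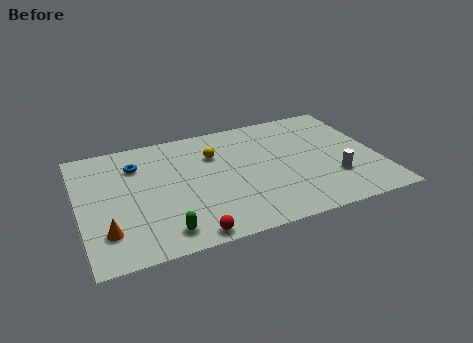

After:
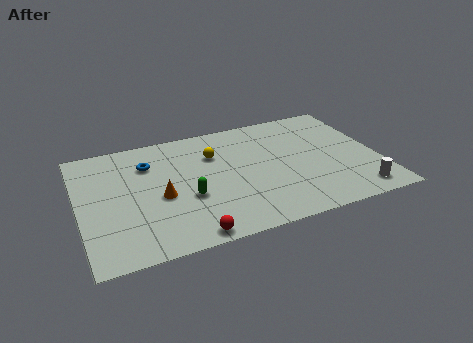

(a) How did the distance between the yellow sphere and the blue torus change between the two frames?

-0.6

Before: roughly 3.9 units apart; after: 3.3. That's 0.6 units closer together.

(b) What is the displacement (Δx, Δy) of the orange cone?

(2.8, 1.8)

The orange cone started near (1.2, 2.3) and ended near (4.0, 4.1).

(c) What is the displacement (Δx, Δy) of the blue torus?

(0.6, -0.1)

The blue torus started near (3.0, 7.0) and ended near (3.6, 6.9).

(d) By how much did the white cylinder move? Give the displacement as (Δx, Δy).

(1.0, -1.5)

From the two frames, the white cylinder sits at roughly (12.6, 2.8) before and (13.6, 1.3) after.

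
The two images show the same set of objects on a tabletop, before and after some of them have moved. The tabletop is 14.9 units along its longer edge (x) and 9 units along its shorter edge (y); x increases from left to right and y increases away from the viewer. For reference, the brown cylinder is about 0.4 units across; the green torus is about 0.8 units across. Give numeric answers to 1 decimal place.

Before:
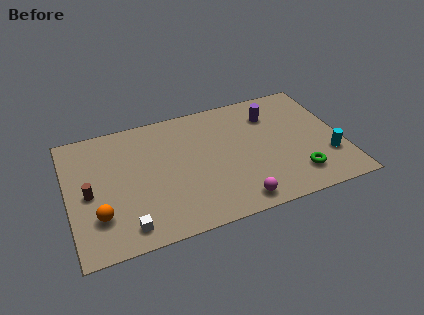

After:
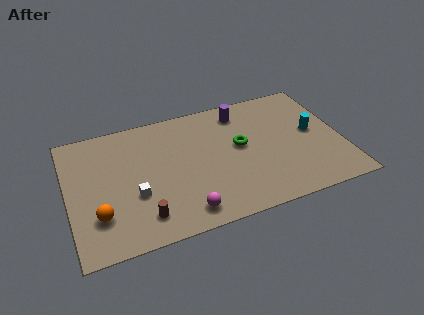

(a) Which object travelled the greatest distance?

the green torus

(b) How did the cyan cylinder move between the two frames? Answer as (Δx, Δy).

(-0.6, 2.1)

The cyan cylinder started near (14.0, 2.7) and ended near (13.4, 4.8).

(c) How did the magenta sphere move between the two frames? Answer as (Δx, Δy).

(-2.8, 0.2)

The magenta sphere started near (8.8, 1.1) and ended near (6.0, 1.3).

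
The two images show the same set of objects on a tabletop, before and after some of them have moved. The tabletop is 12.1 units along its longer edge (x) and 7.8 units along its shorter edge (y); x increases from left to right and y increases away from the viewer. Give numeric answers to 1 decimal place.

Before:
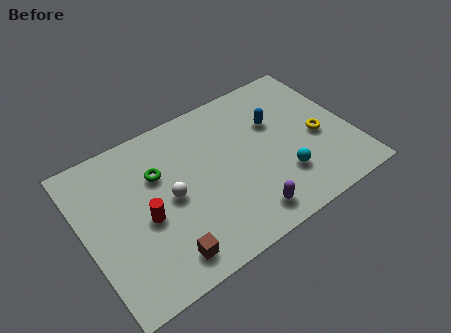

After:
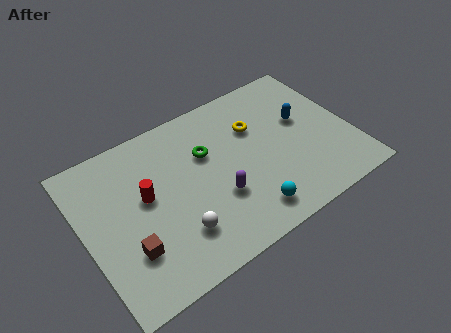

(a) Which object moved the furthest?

the yellow torus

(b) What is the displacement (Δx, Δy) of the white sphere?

(0.0, -1.8)

The white sphere started near (3.8, 3.8) and ended near (3.8, 2.0).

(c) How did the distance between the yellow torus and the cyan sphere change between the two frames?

+1.9

The distance was about 2.2 in the first image and 4.1 in the second, so they moved 1.9 units further apart.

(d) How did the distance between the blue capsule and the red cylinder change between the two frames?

+0.8

The distance was about 6.5 in the first image and 7.3 in the second, so they moved 0.8 units further apart.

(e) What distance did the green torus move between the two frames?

2.2

From (3.5, 5.2) to (5.7, 5.1), the green torus covered √(2.2² + 0.1²) ≈ 2.2 units.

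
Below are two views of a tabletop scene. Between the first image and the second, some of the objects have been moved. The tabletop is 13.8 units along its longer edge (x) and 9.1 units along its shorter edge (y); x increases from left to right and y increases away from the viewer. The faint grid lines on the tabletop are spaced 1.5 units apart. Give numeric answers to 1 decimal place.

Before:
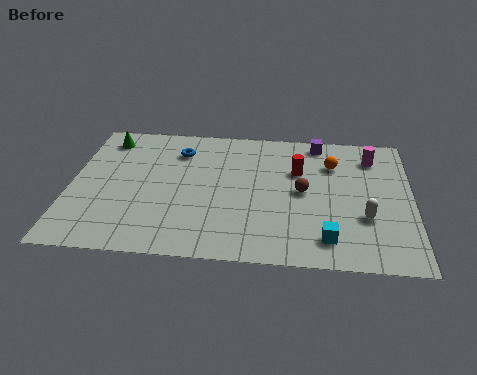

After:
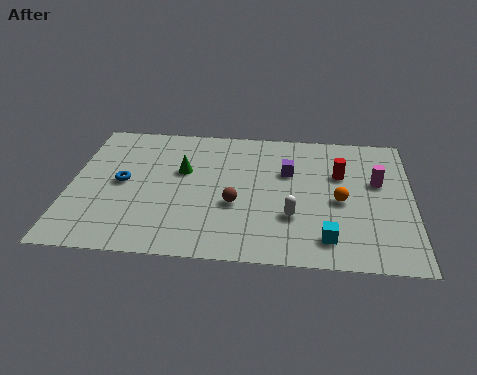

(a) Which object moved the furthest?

the green cone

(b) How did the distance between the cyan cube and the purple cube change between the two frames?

-1.9

They were about 6.5 units apart before and 4.6 after — 1.9 units closer together.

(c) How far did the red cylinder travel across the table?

1.7

The red cylinder was near (9.2, 6.0) before and (10.9, 5.9) after, so it travelled √(1.7² + 0.1²) ≈ 1.7 units.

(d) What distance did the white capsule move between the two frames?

2.9

From (11.9, 3.1) to (9.0, 2.9), the white capsule covered √(2.9² + 0.2²) ≈ 2.9 units.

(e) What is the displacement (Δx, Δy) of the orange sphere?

(0.3, -2.5)

From the two frames, the orange sphere sits at roughly (10.6, 6.6) before and (10.9, 4.1) after.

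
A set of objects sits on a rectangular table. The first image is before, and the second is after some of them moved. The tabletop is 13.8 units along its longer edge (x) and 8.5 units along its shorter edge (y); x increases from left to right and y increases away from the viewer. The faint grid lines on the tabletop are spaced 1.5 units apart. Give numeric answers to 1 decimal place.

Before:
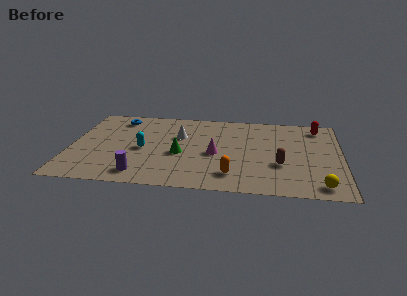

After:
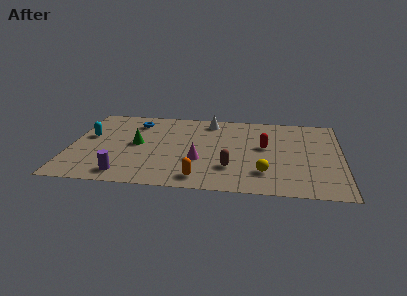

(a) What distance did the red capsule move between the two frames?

3.6

From (12.6, 7.2) to (9.9, 4.8), the red capsule covered √(2.7² + 2.4²) ≈ 3.6 units.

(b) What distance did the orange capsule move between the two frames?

1.7

The orange capsule moved from about (8.3, 1.7) to (6.7, 1.2), a distance of √(1.6² + 0.5²) ≈ 1.7.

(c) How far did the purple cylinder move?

0.8

From (3.7, 1.3) to (2.9, 1.2), the purple cylinder covered √(0.8² + 0.1²) ≈ 0.8 units.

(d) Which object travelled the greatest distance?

the red capsule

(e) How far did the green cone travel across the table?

2.3

From (5.6, 3.6) to (3.4, 4.4), the green cone covered √(2.2² + 0.8²) ≈ 2.3 units.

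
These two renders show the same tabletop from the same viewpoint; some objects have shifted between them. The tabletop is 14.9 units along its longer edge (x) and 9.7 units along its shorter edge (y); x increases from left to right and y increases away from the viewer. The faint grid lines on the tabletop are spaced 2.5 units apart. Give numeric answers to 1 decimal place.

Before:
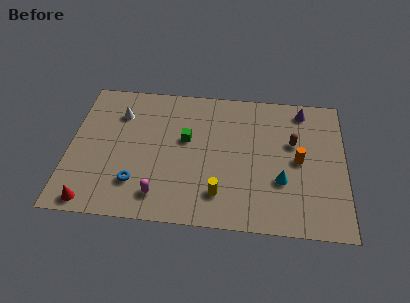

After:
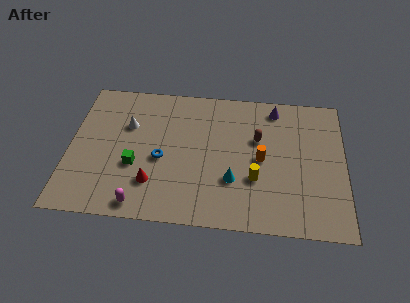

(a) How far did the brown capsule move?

1.9

From (12.1, 6.0) to (10.2, 6.1), the brown capsule covered √(1.9² + 0.1²) ≈ 1.9 units.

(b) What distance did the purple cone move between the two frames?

1.5

The purple cone was near (12.6, 8.4) before and (11.1, 8.4) after, so it travelled √(1.5² + 0.0²) ≈ 1.5 units.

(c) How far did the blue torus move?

2.2

From (3.7, 2.4) to (5.0, 4.2), the blue torus covered √(1.3² + 1.8²) ≈ 2.2 units.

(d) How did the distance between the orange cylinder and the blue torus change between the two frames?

-3.6

Before: roughly 9.0 units apart; after: 5.4. That's 3.6 units closer together.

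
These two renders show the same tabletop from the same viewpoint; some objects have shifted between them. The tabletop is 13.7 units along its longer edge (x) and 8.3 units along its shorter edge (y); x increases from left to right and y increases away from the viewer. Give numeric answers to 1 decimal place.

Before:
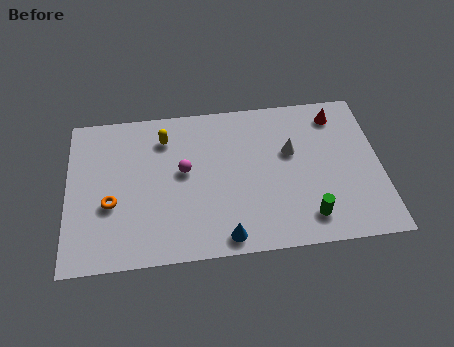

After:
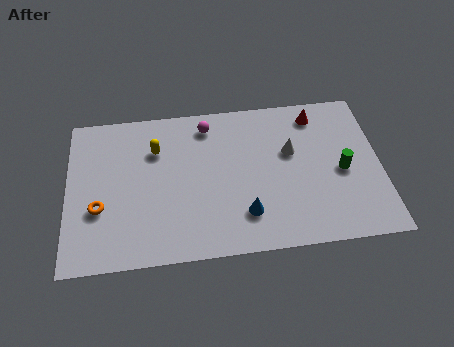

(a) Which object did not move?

the white cone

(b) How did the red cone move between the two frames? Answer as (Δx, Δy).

(-0.9, 0.1)

From the two frames, the red cone sits at roughly (11.9, 6.9) before and (11.0, 7.0) after.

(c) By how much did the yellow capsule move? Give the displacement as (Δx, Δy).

(-0.4, -0.6)

From the two frames, the yellow capsule sits at roughly (4.3, 6.5) before and (3.9, 5.9) after.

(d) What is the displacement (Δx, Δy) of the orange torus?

(-0.5, -0.2)

From the two frames, the orange torus sits at roughly (1.9, 3.2) before and (1.4, 3.0) after.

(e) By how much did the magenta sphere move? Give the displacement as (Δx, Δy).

(1.1, 2.4)

The magenta sphere started near (5.1, 4.6) and ended near (6.2, 7.0).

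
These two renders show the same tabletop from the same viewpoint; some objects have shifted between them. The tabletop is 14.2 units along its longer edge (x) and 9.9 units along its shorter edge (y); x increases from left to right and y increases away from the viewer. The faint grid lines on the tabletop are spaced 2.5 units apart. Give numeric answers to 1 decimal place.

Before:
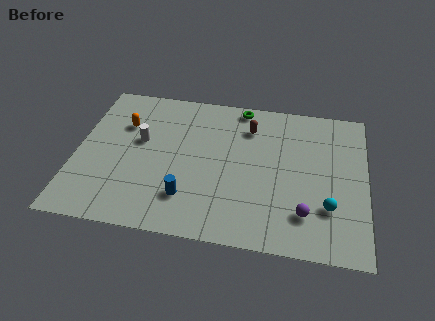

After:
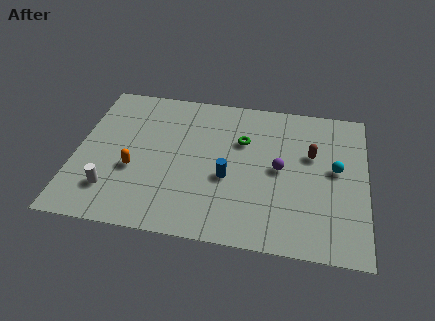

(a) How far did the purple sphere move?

3.0

The purple sphere was near (11.3, 2.3) before and (10.0, 5.0) after, so it travelled √(1.3² + 2.7²) ≈ 3.0 units.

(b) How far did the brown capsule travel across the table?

3.4

The brown capsule moved from about (8.4, 7.6) to (11.5, 6.2), a distance of √(3.1² + 1.4²) ≈ 3.4.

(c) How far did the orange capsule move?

3.1

The orange capsule was near (2.2, 6.8) before and (2.9, 3.8) after, so it travelled √(0.7² + 3.0²) ≈ 3.1 units.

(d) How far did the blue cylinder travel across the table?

2.5

The blue cylinder was near (5.6, 2.4) before and (7.5, 4.0) after, so it travelled √(1.9² + 1.6²) ≈ 2.5 units.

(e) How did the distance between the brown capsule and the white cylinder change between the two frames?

+4.8

The distance was about 5.6 in the first image and 10.4 in the second, so they moved 4.8 units further apart.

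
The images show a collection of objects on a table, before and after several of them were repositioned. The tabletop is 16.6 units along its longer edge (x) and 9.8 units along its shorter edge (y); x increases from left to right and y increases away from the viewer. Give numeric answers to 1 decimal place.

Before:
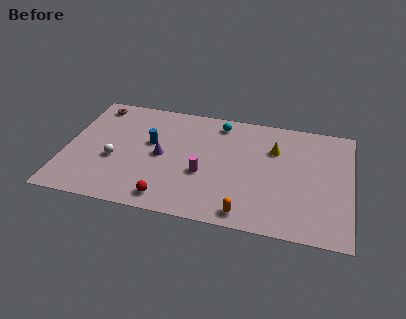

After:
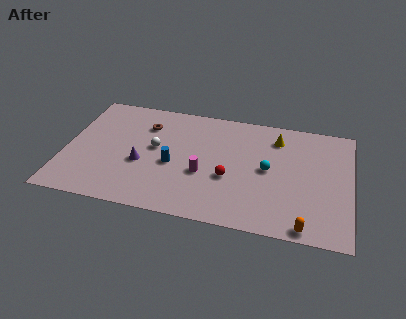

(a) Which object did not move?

the magenta cylinder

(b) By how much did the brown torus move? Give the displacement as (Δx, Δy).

(3.1, -1.2)

The brown torus was at about (1.4, 8.5) and moved to about (4.5, 7.3).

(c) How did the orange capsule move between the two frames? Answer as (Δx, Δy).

(3.4, -0.3)

The orange capsule was at about (10.7, 1.1) and moved to about (14.1, 0.8).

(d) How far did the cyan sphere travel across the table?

4.5

From (8.8, 8.4) to (11.8, 5.0), the cyan sphere covered √(3.0² + 3.4²) ≈ 4.5 units.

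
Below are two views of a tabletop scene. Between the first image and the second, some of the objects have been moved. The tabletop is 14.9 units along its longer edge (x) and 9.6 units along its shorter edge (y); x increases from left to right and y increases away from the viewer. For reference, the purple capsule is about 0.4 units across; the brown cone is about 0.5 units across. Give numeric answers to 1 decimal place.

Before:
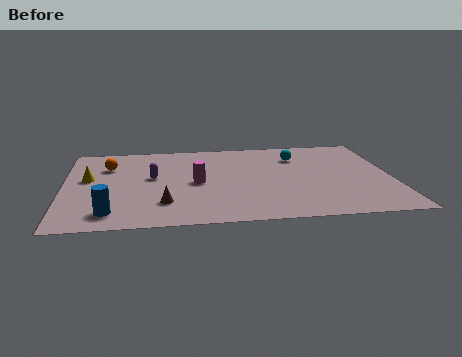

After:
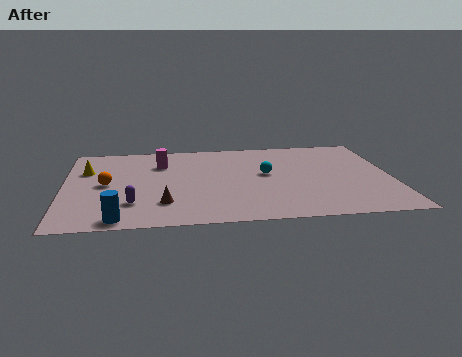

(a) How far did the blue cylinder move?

0.8

The blue cylinder was near (2.1, 1.6) before and (2.5, 0.9) after, so it travelled √(0.4² + 0.7²) ≈ 0.8 units.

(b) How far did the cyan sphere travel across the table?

2.4

From (10.7, 7.2) to (9.2, 5.3), the cyan sphere covered √(1.5² + 1.9²) ≈ 2.4 units.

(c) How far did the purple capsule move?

3.0

From (4.0, 5.4) to (3.1, 2.5), the purple capsule covered √(0.9² + 2.9²) ≈ 3.0 units.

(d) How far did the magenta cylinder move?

2.9

The magenta cylinder was near (6.0, 4.6) before and (4.4, 7.0) after, so it travelled √(1.6² + 2.4²) ≈ 2.9 units.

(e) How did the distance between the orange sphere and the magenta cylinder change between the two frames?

-1.3

They were about 4.6 units apart before and 3.3 after — 1.3 units closer together.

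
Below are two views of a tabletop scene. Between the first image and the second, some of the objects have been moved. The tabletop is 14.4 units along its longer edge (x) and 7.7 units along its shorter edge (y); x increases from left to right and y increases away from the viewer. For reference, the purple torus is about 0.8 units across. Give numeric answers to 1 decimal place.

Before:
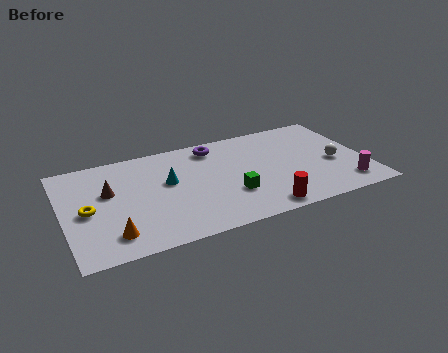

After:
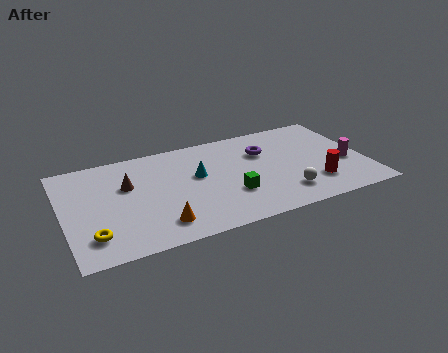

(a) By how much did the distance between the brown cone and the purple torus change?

+1.1

Before: roughly 5.5 units apart; after: 6.6. That's 1.1 units further apart.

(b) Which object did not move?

the green cube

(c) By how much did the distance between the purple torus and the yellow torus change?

+2.3

The distance was about 6.9 in the first image and 9.2 in the second, so they moved 2.3 units further apart.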